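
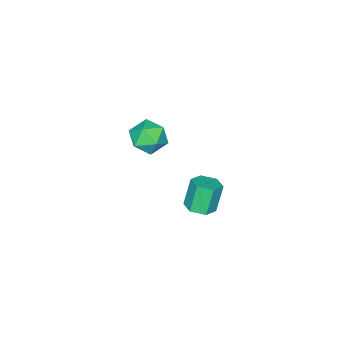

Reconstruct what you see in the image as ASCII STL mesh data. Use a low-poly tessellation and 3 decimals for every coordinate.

solid 
facet normal 0.343 0.004 -0.939
outer loop
vertex 0.639 3.845 -3.756
vertex -0.15 3.853 -4.044
vertex 0.25 4.576 -3.895
endloop
endfacet
facet normal 0.817 0.492 0.300
outer loop
vertex 0.639 3.845 -3.756
vertex 0.25 4.576 -3.895
vertex 0.059 3.839 -2.168
endloop
endfacet
facet normal 0.817 0.492 0.300
outer loop
vertex 0.059 3.839 -2.168
vertex 0.25 4.576 -3.895
vertex -0.33 4.57 -2.307
endloop
endfacet
facet normal -0.343 -0.004 0.939
outer loop
vertex 0.059 3.839 -2.168
vertex -0.33 4.57 -2.307
vertex -0.73 3.847 -2.456
endloop
endfacet
facet normal 0.343 0.004 -0.939
outer loop
vertex 0.25 4.576 -3.895
vertex -0.15 3.853 -4.044
vertex -0.539 4.584 -4.183
endloop
endfacet
facet normal 0.008 1.000 0.007
outer loop
vertex 0.25 4.576 -3.895
vertex -0.539 4.584 -4.183
vertex -0.33 4.57 -2.307
endloop
endfacet
facet normal 0.008 1.000 0.007
outer loop
vertex -0.33 4.57 -2.307
vertex -0.539 4.584 -4.183
vertex -1.119 4.578 -2.595
endloop
endfacet
facet normal -0.343 -0.004 0.939
outer loop
vertex -0.33 4.57 -2.307
vertex -1.119 4.578 -2.595
vertex -0.73 3.847 -2.456
endloop
endfacet
facet normal 0.343 0.004 -0.939
outer loop
vertex -0.539 4.584 -4.183
vertex -0.15 3.853 -4.044
vertex -0.939 3.861 -4.332
endloop
endfacet
facet normal -0.809 0.508 -0.294
outer loop
vertex -0.539 4.584 -4.183
vertex -0.939 3.861 -4.332
vertex -1.119 4.578 -2.595
endloop
endfacet
facet normal -0.809 0.508 -0.294
outer loop
vertex -1.119 4.578 -2.595
vertex -0.939 3.861 -4.332
vertex -1.519 3.855 -2.744
endloop
endfacet
facet normal -0.343 -0.004 0.939
outer loop
vertex -1.119 4.578 -2.595
vertex -1.519 3.855 -2.744
vertex -0.73 3.847 -2.456
endloop
endfacet
facet normal 0.343 0.004 -0.939
outer loop
vertex -0.939 3.861 -4.332
vertex -0.15 3.853 -4.044
vertex -0.55 3.13 -4.193
endloop
endfacet
facet normal -0.817 -0.492 -0.300
outer loop
vertex -0.939 3.861 -4.332
vertex -0.55 3.13 -4.193
vertex -1.519 3.855 -2.744
endloop
endfacet
facet normal -0.817 -0.492 -0.300
outer loop
vertex -1.519 3.855 -2.744
vertex -0.55 3.13 -4.193
vertex -1.13 3.124 -2.605
endloop
endfacet
facet normal -0.343 -0.004 0.939
outer loop
vertex -1.519 3.855 -2.744
vertex -1.13 3.124 -2.605
vertex -0.73 3.847 -2.456
endloop
endfacet
facet normal 0.343 0.004 -0.939
outer loop
vertex -0.55 3.13 -4.193
vertex -0.15 3.853 -4.044
vertex 0.239 3.122 -3.905
endloop
endfacet
facet normal -0.008 -1.000 -0.007
outer loop
vertex -0.55 3.13 -4.193
vertex 0.239 3.122 -3.905
vertex -1.13 3.124 -2.605
endloop
endfacet
facet normal -0.008 -1.000 -0.007
outer loop
vertex -1.13 3.124 -2.605
vertex 0.239 3.122 -3.905
vertex -0.341 3.116 -2.317
endloop
endfacet
facet normal -0.343 -0.004 0.939
outer loop
vertex -1.13 3.124 -2.605
vertex -0.341 3.116 -2.317
vertex -0.73 3.847 -2.456
endloop
endfacet
facet normal 0.343 0.004 -0.939
outer loop
vertex 0.239 3.122 -3.905
vertex -0.15 3.853 -4.044
vertex 0.639 3.845 -3.756
endloop
endfacet
facet normal 0.809 -0.508 0.294
outer loop
vertex 0.239 3.122 -3.905
vertex 0.639 3.845 -3.756
vertex -0.341 3.116 -2.317
endloop
endfacet
facet normal 0.809 -0.508 0.294
outer loop
vertex -0.341 3.116 -2.317
vertex 0.639 3.845 -3.756
vertex 0.059 3.839 -2.168
endloop
endfacet
facet normal -0.343 -0.004 0.939
outer loop
vertex -0.341 3.116 -2.317
vertex 0.059 3.839 -2.168
vertex -0.73 3.847 -2.456
endloop
endfacet
facet normal -0.183 0.940 0.289
outer loop
vertex 2.029 3.619 2.664
vertex 2.015 3.304 3.679
vertex 2.926 3.619 3.233
endloop
endfacet
facet normal 0.199 0.928 -0.314
outer loop
vertex 2.029 3.619 2.664
vertex 2.926 3.619 3.233
vertex 2.935 3.277 2.228
endloop
endfacet
facet normal -0.173 0.568 -0.805
outer loop
vertex 2.029 3.619 2.664
vertex 2.935 3.277 2.228
vertex 2.029 2.752 2.052
endloop
endfacet
facet normal -0.785 0.357 -0.506
outer loop
vertex 2.029 3.619 2.664
vertex 2.029 2.752 2.052
vertex 1.46 2.769 2.948
endloop
endfacet
facet normal -0.791 0.587 0.171
outer loop
vertex 2.029 3.619 2.664
vertex 1.46 2.769 2.948
vertex 2.015 3.304 3.679
endloop
endfacet
facet normal 0.802 0.568 -0.186
outer loop
vertex 2.935 3.277 2.228
vertex 2.926 3.619 3.233
vertex 3.48 2.751 2.972
endloop
endfacet
facet normal 0.184 0.586 0.789
outer loop
vertex 2.926 3.619 3.233
vertex 2.015 3.304 3.679
vertex 2.911 2.768 3.868
endloop
endfacet
facet normal -0.802 0.015 0.598
outer loop
vertex 2.015 3.304 3.679
vertex 1.46 2.769 2.948
vertex 2.005 2.243 3.692
endloop
endfacet
facet normal -0.792 -0.356 -0.496
outer loop
vertex 1.46 2.769 2.948
vertex 2.029 2.752 2.052
vertex 2.014 1.901 2.687
endloop
endfacet
facet normal 0.198 -0.014 -0.980
outer loop
vertex 2.029 2.752 2.052
vertex 2.935 3.277 2.228
vertex 2.925 2.216 2.241
endloop
endfacet
facet normal 0.785 -0.357 0.506
outer loop
vertex 2.911 1.901 3.256
vertex 3.48 2.751 2.972
vertex 2.911 2.768 3.868
endloop
endfacet
facet normal 0.173 -0.568 0.805
outer loop
vertex 2.911 1.901 3.256
vertex 2.911 2.768 3.868
vertex 2.005 2.243 3.692
endloop
endfacet
facet normal -0.199 -0.928 0.314
outer loop
vertex 2.911 1.901 3.256
vertex 2.005 2.243 3.692
vertex 2.014 1.901 2.687
endloop
endfacet
facet normal 0.183 -0.940 -0.289
outer loop
vertex 2.911 1.901 3.256
vertex 2.014 1.901 2.687
vertex 2.925 2.216 2.241
endloop
endfacet
facet normal 0.791 -0.587 -0.171
outer loop
vertex 2.911 1.901 3.256
vertex 2.925 2.216 2.241
vertex 3.48 2.751 2.972
endloop
endfacet
facet normal 0.792 0.356 0.496
outer loop
vertex 2.911 2.768 3.868
vertex 3.48 2.751 2.972
vertex 2.926 3.619 3.233
endloop
endfacet
facet normal -0.198 0.014 0.980
outer loop
vertex 2.005 2.243 3.692
vertex 2.911 2.768 3.868
vertex 2.015 3.304 3.679
endloop
endfacet
facet normal -0.802 -0.568 0.186
outer loop
vertex 2.014 1.901 2.687
vertex 2.005 2.243 3.692
vertex 1.46 2.769 2.948
endloop
endfacet
facet normal -0.184 -0.586 -0.789
outer loop
vertex 2.925 2.216 2.241
vertex 2.014 1.901 2.687
vertex 2.029 2.752 2.052
endloop
endfacet
facet normal 0.802 -0.015 -0.598
outer loop
vertex 3.48 2.751 2.972
vertex 2.925 2.216 2.241
vertex 2.935 3.277 2.228
endloop
endfacet

endsolid


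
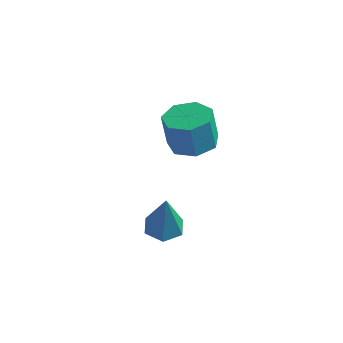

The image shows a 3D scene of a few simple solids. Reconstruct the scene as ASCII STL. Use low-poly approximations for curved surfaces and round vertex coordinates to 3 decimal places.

solid 
facet normal 0.147 0.040 -0.988
outer loop
vertex 3.062 2.506 -3.378
vertex 2.321 1.733 -3.52
vertex 2.181 2.804 -3.497
endloop
endfacet
facet normal 0.309 0.947 0.085
outer loop
vertex 3.062 2.506 -3.378
vertex 2.181 2.804 -3.497
vertex 2.821 2.439 -1.757
endloop
endfacet
facet normal 0.309 0.947 0.085
outer loop
vertex 2.821 2.439 -1.757
vertex 2.181 2.804 -3.497
vertex 1.94 2.737 -1.876
endloop
endfacet
facet normal -0.147 -0.041 0.988
outer loop
vertex 2.821 2.439 -1.757
vertex 1.94 2.737 -1.876
vertex 2.079 1.667 -1.9
endloop
endfacet
facet normal 0.147 0.040 -0.988
outer loop
vertex 2.181 2.804 -3.497
vertex 2.321 1.733 -3.52
vertex 1.406 2.296 -3.633
endloop
endfacet
facet normal -0.542 0.839 -0.046
outer loop
vertex 2.181 2.804 -3.497
vertex 1.406 2.296 -3.633
vertex 1.94 2.737 -1.876
endloop
endfacet
facet normal -0.542 0.839 -0.046
outer loop
vertex 1.94 2.737 -1.876
vertex 1.406 2.296 -3.633
vertex 1.165 2.229 -2.013
endloop
endfacet
facet normal -0.148 -0.041 0.988
outer loop
vertex 1.94 2.737 -1.876
vertex 1.165 2.229 -2.013
vertex 2.079 1.667 -1.9
endloop
endfacet
facet normal 0.147 0.041 -0.988
outer loop
vertex 1.406 2.296 -3.633
vertex 2.321 1.733 -3.52
vertex 1.319 1.364 -3.685
endloop
endfacet
facet normal -0.985 0.100 -0.142
outer loop
vertex 1.406 2.296 -3.633
vertex 1.319 1.364 -3.685
vertex 1.165 2.229 -2.013
endloop
endfacet
facet normal -0.985 0.100 -0.142
outer loop
vertex 1.165 2.229 -2.013
vertex 1.319 1.364 -3.685
vertex 1.078 1.298 -2.064
endloop
endfacet
facet normal -0.147 -0.040 0.988
outer loop
vertex 1.165 2.229 -2.013
vertex 1.078 1.298 -2.064
vertex 2.079 1.667 -1.9
endloop
endfacet
facet normal 0.148 0.040 -0.988
outer loop
vertex 1.319 1.364 -3.685
vertex 2.321 1.733 -3.52
vertex 1.986 0.71 -3.612
endloop
endfacet
facet normal -0.687 -0.715 -0.131
outer loop
vertex 1.319 1.364 -3.685
vertex 1.986 0.71 -3.612
vertex 1.078 1.298 -2.064
endloop
endfacet
facet normal -0.687 -0.715 -0.131
outer loop
vertex 1.078 1.298 -2.064
vertex 1.986 0.71 -3.612
vertex 1.745 0.644 -1.991
endloop
endfacet
facet normal -0.147 -0.040 0.988
outer loop
vertex 1.078 1.298 -2.064
vertex 1.745 0.644 -1.991
vertex 2.079 1.667 -1.9
endloop
endfacet
facet normal 0.146 0.041 -0.988
outer loop
vertex 1.986 0.71 -3.612
vertex 2.321 1.733 -3.52
vertex 2.906 0.827 -3.471
endloop
endfacet
facet normal 0.129 -0.991 -0.021
outer loop
vertex 1.986 0.71 -3.612
vertex 2.906 0.827 -3.471
vertex 1.745 0.644 -1.991
endloop
endfacet
facet normal 0.128 -0.991 -0.022
outer loop
vertex 1.745 0.644 -1.991
vertex 2.906 0.827 -3.471
vertex 2.664 0.76 -1.85
endloop
endfacet
facet normal -0.147 -0.040 0.988
outer loop
vertex 1.745 0.644 -1.991
vertex 2.664 0.76 -1.85
vertex 2.079 1.667 -1.9
endloop
endfacet
facet normal 0.146 0.041 -0.988
outer loop
vertex 2.906 0.827 -3.471
vertex 2.321 1.733 -3.52
vertex 3.384 1.626 -3.367
endloop
endfacet
facet normal 0.847 -0.521 0.105
outer loop
vertex 2.906 0.827 -3.471
vertex 3.384 1.626 -3.367
vertex 2.664 0.76 -1.85
endloop
endfacet
facet normal 0.847 -0.521 0.104
outer loop
vertex 2.664 0.76 -1.85
vertex 3.384 1.626 -3.367
vertex 3.143 1.559 -1.746
endloop
endfacet
facet normal -0.147 -0.040 0.988
outer loop
vertex 2.664 0.76 -1.85
vertex 3.143 1.559 -1.746
vertex 2.079 1.667 -1.9
endloop
endfacet
facet normal 0.146 0.041 -0.988
outer loop
vertex 3.384 1.626 -3.367
vertex 2.321 1.733 -3.52
vertex 3.062 2.506 -3.378
endloop
endfacet
facet normal 0.928 0.341 0.152
outer loop
vertex 3.384 1.626 -3.367
vertex 3.062 2.506 -3.378
vertex 3.143 1.559 -1.746
endloop
endfacet
facet normal 0.928 0.341 0.152
outer loop
vertex 3.143 1.559 -1.746
vertex 3.062 2.506 -3.378
vertex 2.821 2.439 -1.757
endloop
endfacet
facet normal -0.147 -0.042 0.988
outer loop
vertex 3.143 1.559 -1.746
vertex 2.821 2.439 -1.757
vertex 2.079 1.667 -1.9
endloop
endfacet
facet normal -0.122 0.130 -0.984
outer loop
vertex 4.278 -3.124 -4.533
vertex 3.457 -3.068 -4.424
vertex 3.927 -2.385 -4.392
endloop
endfacet
facet normal 0.887 0.368 0.280
outer loop
vertex 4.278 -3.124 -4.533
vertex 3.927 -2.385 -4.392
vertex 3.703 -3.332 -2.436
endloop
endfacet
facet normal -0.123 0.131 -0.984
outer loop
vertex 3.927 -2.385 -4.392
vertex 3.457 -3.068 -4.424
vertex 3.106 -2.329 -4.282
endloop
endfacet
facet normal 0.120 0.888 0.444
outer loop
vertex 3.927 -2.385 -4.392
vertex 3.106 -2.329 -4.282
vertex 3.703 -3.332 -2.436
endloop
endfacet
facet normal -0.122 0.131 -0.984
outer loop
vertex 3.106 -2.329 -4.282
vertex 3.457 -3.068 -4.424
vertex 2.636 -3.012 -4.315
endloop
endfacet
facet normal -0.727 0.477 0.494
outer loop
vertex 3.106 -2.329 -4.282
vertex 2.636 -3.012 -4.315
vertex 3.703 -3.332 -2.436
endloop
endfacet
facet normal -0.122 0.130 -0.984
outer loop
vertex 2.636 -3.012 -4.315
vertex 3.457 -3.068 -4.424
vertex 2.986 -3.751 -4.456
endloop
endfacet
facet normal -0.806 -0.454 0.380
outer loop
vertex 2.636 -3.012 -4.315
vertex 2.986 -3.751 -4.456
vertex 3.703 -3.332 -2.436
endloop
endfacet
facet normal -0.122 0.130 -0.984
outer loop
vertex 2.986 -3.751 -4.456
vertex 3.457 -3.068 -4.424
vertex 3.807 -3.807 -4.565
endloop
endfacet
facet normal -0.038 -0.976 0.216
outer loop
vertex 2.986 -3.751 -4.456
vertex 3.807 -3.807 -4.565
vertex 3.703 -3.332 -2.436
endloop
endfacet
facet normal -0.122 0.130 -0.984
outer loop
vertex 3.807 -3.807 -4.565
vertex 3.457 -3.068 -4.424
vertex 4.278 -3.124 -4.533
endloop
endfacet
facet normal 0.808 -0.565 0.166
outer loop
vertex 3.807 -3.807 -4.565
vertex 4.278 -3.124 -4.533
vertex 3.703 -3.332 -2.436
endloop
endfacet

endsolid


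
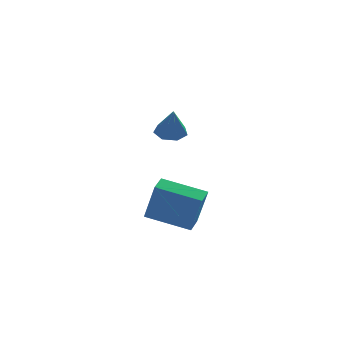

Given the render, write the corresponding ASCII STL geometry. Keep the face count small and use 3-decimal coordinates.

solid 
facet normal -0.040 0.387 -0.921
outer loop
vertex 3.603 1.411 1.052
vertex 2.95 1.062 0.934
vertex 3.07 1.746 1.216
endloop
endfacet
facet normal 0.539 0.540 0.646
outer loop
vertex 3.603 1.411 1.052
vertex 3.07 1.746 1.216
vertex 3.01 0.478 2.326
endloop
endfacet
facet normal -0.041 0.387 -0.921
outer loop
vertex 3.07 1.746 1.216
vertex 2.95 1.062 0.934
vertex 2.446 1.566 1.168
endloop
endfacet
facet normal -0.242 0.646 0.724
outer loop
vertex 3.07 1.746 1.216
vertex 2.446 1.566 1.168
vertex 3.01 0.478 2.326
endloop
endfacet
facet normal -0.041 0.387 -0.921
outer loop
vertex 2.446 1.566 1.168
vertex 2.95 1.062 0.934
vertex 2.202 1.006 0.944
endloop
endfacet
facet normal -0.829 0.145 0.540
outer loop
vertex 2.446 1.566 1.168
vertex 2.202 1.006 0.944
vertex 3.01 0.478 2.326
endloop
endfacet
facet normal -0.041 0.387 -0.921
outer loop
vertex 2.202 1.006 0.944
vertex 2.95 1.062 0.934
vertex 2.521 0.488 0.712
endloop
endfacet
facet normal -0.778 -0.583 0.232
outer loop
vertex 2.202 1.006 0.944
vertex 2.521 0.488 0.712
vertex 3.01 0.478 2.326
endloop
endfacet
facet normal -0.040 0.386 -0.921
outer loop
vertex 2.521 0.488 0.712
vertex 2.95 1.062 0.934
vertex 3.163 0.402 0.648
endloop
endfacet
facet normal -0.129 -0.991 0.033
outer loop
vertex 2.521 0.488 0.712
vertex 3.163 0.402 0.648
vertex 3.01 0.478 2.326
endloop
endfacet
facet normal -0.039 0.387 -0.921
outer loop
vertex 3.163 0.402 0.648
vertex 2.95 1.062 0.934
vertex 3.644 0.813 0.8
endloop
endfacet
facet normal 0.630 -0.771 0.092
outer loop
vertex 3.163 0.402 0.648
vertex 3.644 0.813 0.8
vertex 3.01 0.478 2.326
endloop
endfacet
facet normal -0.040 0.386 -0.922
outer loop
vertex 3.644 0.813 0.8
vertex 2.95 1.062 0.934
vertex 3.603 1.411 1.052
endloop
endfacet
facet normal 0.927 -0.090 0.365
outer loop
vertex 3.644 0.813 0.8
vertex 3.603 1.411 1.052
vertex 3.01 0.478 2.326
endloop
endfacet
facet normal -0.903 0.327 0.279
outer loop
vertex 2.256 1.07 -2.336
vertex 2.625 1.953 -2.176
vertex 1.838 1.605 -4.313
endloop
endfacet
facet normal -0.381 -0.909 -0.165
outer loop
vertex 3.815 0.887 -4.924
vertex 2.256 1.07 -2.336
vertex 1.838 1.605 -4.313
endloop
endfacet
facet normal -0.903 0.328 0.279
outer loop
vertex 1.838 1.605 -4.313
vertex 2.625 1.953 -2.176
vertex 2.208 2.487 -4.153
endloop
endfacet
facet normal -0.200 0.255 -0.946
outer loop
vertex 2.208 2.487 -4.153
vertex 3.815 0.887 -4.924
vertex 1.838 1.605 -4.313
endloop
endfacet
facet normal 0.200 -0.255 0.946
outer loop
vertex 2.256 1.07 -2.336
vertex 4.602 1.235 -2.787
vertex 2.625 1.953 -2.176
endloop
endfacet
facet normal -0.381 -0.910 -0.165
outer loop
vertex 4.232 0.353 -2.947
vertex 2.256 1.07 -2.336
vertex 3.815 0.887 -4.924
endloop
endfacet
facet normal 0.200 -0.255 0.946
outer loop
vertex 4.232 0.353 -2.947
vertex 4.602 1.235 -2.787
vertex 2.256 1.07 -2.336
endloop
endfacet
facet normal 0.381 0.910 0.165
outer loop
vertex 2.625 1.953 -2.176
vertex 4.602 1.235 -2.787
vertex 2.208 2.487 -4.153
endloop
endfacet
facet normal -0.200 0.255 -0.946
outer loop
vertex 4.184 1.77 -4.764
vertex 3.815 0.887 -4.924
vertex 2.208 2.487 -4.153
endloop
endfacet
facet normal 0.381 0.910 0.166
outer loop
vertex 2.208 2.487 -4.153
vertex 4.602 1.235 -2.787
vertex 4.184 1.77 -4.764
endloop
endfacet
facet normal 0.903 -0.327 -0.279
outer loop
vertex 4.184 1.77 -4.764
vertex 4.232 0.353 -2.947
vertex 3.815 0.887 -4.924
endloop
endfacet
facet normal 0.902 -0.328 -0.280
outer loop
vertex 4.602 1.235 -2.787
vertex 4.232 0.353 -2.947
vertex 4.184 1.77 -4.764
endloop
endfacet

endsolid


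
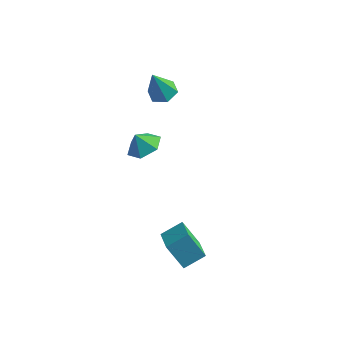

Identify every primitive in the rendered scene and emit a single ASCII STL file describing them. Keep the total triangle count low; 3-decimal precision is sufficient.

solid 
facet normal 0.432 0.133 -0.892
outer loop
vertex -2.108 -0.914 1.003
vertex -3.062 -0.587 0.59
vertex -2.38 0.141 1.029
endloop
endfacet
facet normal 0.376 0.074 0.924
outer loop
vertex -2.108 -0.914 1.003
vertex -2.38 0.141 1.029
vertex -3.538 -0.733 1.57
endloop
endfacet
facet normal 0.432 0.133 -0.892
outer loop
vertex -2.38 0.141 1.029
vertex -3.062 -0.587 0.59
vertex -3.334 0.469 0.616
endloop
endfacet
facet normal -0.116 0.629 0.768
outer loop
vertex -2.38 0.141 1.029
vertex -3.334 0.469 0.616
vertex -3.538 -0.733 1.57
endloop
endfacet
facet normal 0.433 0.133 -0.892
outer loop
vertex -3.334 0.469 0.616
vertex -3.062 -0.587 0.59
vertex -4.016 -0.259 0.176
endloop
endfacet
facet normal -0.774 0.469 0.425
outer loop
vertex -3.334 0.469 0.616
vertex -4.016 -0.259 0.176
vertex -3.538 -0.733 1.57
endloop
endfacet
facet normal 0.433 0.134 -0.892
outer loop
vertex -4.016 -0.259 0.176
vertex -3.062 -0.587 0.59
vertex -3.744 -1.314 0.15
endloop
endfacet
facet normal -0.939 -0.248 0.238
outer loop
vertex -4.016 -0.259 0.176
vertex -3.744 -1.314 0.15
vertex -3.538 -0.733 1.57
endloop
endfacet
facet normal 0.432 0.134 -0.892
outer loop
vertex -3.744 -1.314 0.15
vertex -3.062 -0.587 0.59
vertex -2.791 -1.642 0.563
endloop
endfacet
facet normal -0.447 -0.803 0.394
outer loop
vertex -3.744 -1.314 0.15
vertex -2.791 -1.642 0.563
vertex -3.538 -0.733 1.57
endloop
endfacet
facet normal 0.432 0.134 -0.892
outer loop
vertex -2.791 -1.642 0.563
vertex -3.062 -0.587 0.59
vertex -2.108 -0.914 1.003
endloop
endfacet
facet normal 0.211 -0.643 0.737
outer loop
vertex -2.791 -1.642 0.563
vertex -2.108 -0.914 1.003
vertex -3.538 -0.733 1.57
endloop
endfacet
facet normal -0.527 0.752 -0.397
outer loop
vertex -0.711 -3.605 -3.733
vertex 0.177 -2.663 -3.127
vertex 0.344 -3.648 -5.215
endloop
endfacet
facet normal -0.622 -0.659 -0.423
outer loop
vertex 1.303 -5.017 -4.493
vertex -0.711 -3.605 -3.733
vertex 0.344 -3.648 -5.215
endloop
endfacet
facet normal -0.526 0.752 -0.397
outer loop
vertex 0.344 -3.648 -5.215
vertex 0.177 -2.663 -3.127
vertex 1.233 -2.706 -4.609
endloop
endfacet
facet normal 0.580 -0.023 -0.814
outer loop
vertex 1.233 -2.706 -4.609
vertex 1.303 -5.017 -4.493
vertex 0.344 -3.648 -5.215
endloop
endfacet
facet normal -0.580 0.023 0.814
outer loop
vertex -0.711 -3.605 -3.733
vertex 1.136 -4.032 -2.405
vertex 0.177 -2.663 -3.127
endloop
endfacet
facet normal -0.622 -0.659 -0.424
outer loop
vertex 0.247 -4.974 -3.011
vertex -0.711 -3.605 -3.733
vertex 1.303 -5.017 -4.493
endloop
endfacet
facet normal -0.580 0.024 0.814
outer loop
vertex 0.247 -4.974 -3.011
vertex 1.136 -4.032 -2.405
vertex -0.711 -3.605 -3.733
endloop
endfacet
facet normal 0.622 0.659 0.424
outer loop
vertex 0.177 -2.663 -3.127
vertex 1.136 -4.032 -2.405
vertex 1.233 -2.706 -4.609
endloop
endfacet
facet normal 0.580 -0.023 -0.814
outer loop
vertex 2.191 -4.075 -3.887
vertex 1.303 -5.017 -4.493
vertex 1.233 -2.706 -4.609
endloop
endfacet
facet normal 0.622 0.659 0.424
outer loop
vertex 1.233 -2.706 -4.609
vertex 1.136 -4.032 -2.405
vertex 2.191 -4.075 -3.887
endloop
endfacet
facet normal 0.527 -0.752 0.397
outer loop
vertex 2.191 -4.075 -3.887
vertex 0.247 -4.974 -3.011
vertex 1.303 -5.017 -4.493
endloop
endfacet
facet normal 0.526 -0.752 0.397
outer loop
vertex 1.136 -4.032 -2.405
vertex 0.247 -4.974 -3.011
vertex 2.191 -4.075 -3.887
endloop
endfacet
facet normal 0.179 0.283 -0.942
outer loop
vertex -3.159 2.799 1.443
vertex -3.761 3.489 1.536
vertex -2.875 3.621 1.744
endloop
endfacet
facet normal 0.811 -0.427 0.401
outer loop
vertex -3.159 2.799 1.443
vertex -2.875 3.621 1.744
vertex -4.139 2.891 3.524
endloop
endfacet
facet normal 0.179 0.284 -0.942
outer loop
vertex -2.875 3.621 1.744
vertex -3.761 3.489 1.536
vertex -3.477 4.31 1.837
endloop
endfacet
facet normal 0.624 0.460 0.632
outer loop
vertex -2.875 3.621 1.744
vertex -3.477 4.31 1.837
vertex -4.139 2.891 3.524
endloop
endfacet
facet normal 0.179 0.284 -0.942
outer loop
vertex -3.477 4.31 1.837
vertex -3.761 3.489 1.536
vertex -4.363 4.178 1.629
endloop
endfacet
facet normal -0.250 0.787 0.564
outer loop
vertex -3.477 4.31 1.837
vertex -4.363 4.178 1.629
vertex -4.139 2.891 3.524
endloop
endfacet
facet normal 0.179 0.284 -0.942
outer loop
vertex -4.363 4.178 1.629
vertex -3.761 3.489 1.536
vertex -4.647 3.357 1.328
endloop
endfacet
facet normal -0.937 0.227 0.265
outer loop
vertex -4.363 4.178 1.629
vertex -4.647 3.357 1.328
vertex -4.139 2.891 3.524
endloop
endfacet
facet normal 0.179 0.283 -0.942
outer loop
vertex -4.647 3.357 1.328
vertex -3.761 3.489 1.536
vertex -4.045 2.667 1.235
endloop
endfacet
facet normal -0.751 -0.660 0.034
outer loop
vertex -4.647 3.357 1.328
vertex -4.045 2.667 1.235
vertex -4.139 2.891 3.524
endloop
endfacet
facet normal 0.179 0.283 -0.942
outer loop
vertex -4.045 2.667 1.235
vertex -3.761 3.489 1.536
vertex -3.159 2.799 1.443
endloop
endfacet
facet normal 0.123 -0.987 0.102
outer loop
vertex -4.045 2.667 1.235
vertex -3.159 2.799 1.443
vertex -4.139 2.891 3.524
endloop
endfacet

endsolid


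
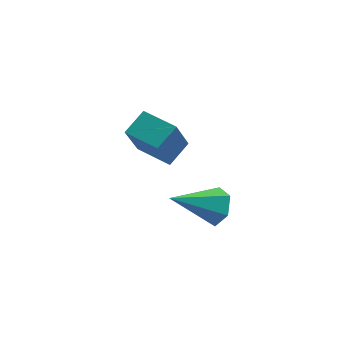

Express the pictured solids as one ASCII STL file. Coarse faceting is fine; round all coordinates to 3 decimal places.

solid 
facet normal 0.818 0.266 -0.510
outer loop
vertex 1.388 -3.122 3.261
vertex 0.916 -3.07 2.531
vertex 1.007 -2.371 3.041
endloop
endfacet
facet normal 0.087 0.320 0.943
outer loop
vertex 1.388 -3.122 3.261
vertex 1.007 -2.371 3.041
vertex -0.876 -3.65 3.649
endloop
endfacet
facet normal 0.818 0.265 -0.510
outer loop
vertex 1.007 -2.371 3.041
vertex 0.916 -3.07 2.531
vertex 0.536 -2.319 2.312
endloop
endfacet
facet normal -0.447 0.824 0.348
outer loop
vertex 1.007 -2.371 3.041
vertex 0.536 -2.319 2.312
vertex -0.876 -3.65 3.649
endloop
endfacet
facet normal 0.818 0.265 -0.511
outer loop
vertex 0.536 -2.319 2.312
vertex 0.916 -3.07 2.531
vertex 0.444 -3.018 1.802
endloop
endfacet
facet normal -0.801 0.418 -0.429
outer loop
vertex 0.536 -2.319 2.312
vertex 0.444 -3.018 1.802
vertex -0.876 -3.65 3.649
endloop
endfacet
facet normal 0.818 0.265 -0.511
outer loop
vertex 0.444 -3.018 1.802
vertex 0.916 -3.07 2.531
vertex 0.825 -3.769 2.022
endloop
endfacet
facet normal -0.619 -0.493 -0.611
outer loop
vertex 0.444 -3.018 1.802
vertex 0.825 -3.769 2.022
vertex -0.876 -3.65 3.649
endloop
endfacet
facet normal 0.818 0.265 -0.510
outer loop
vertex 0.825 -3.769 2.022
vertex 0.916 -3.07 2.531
vertex 1.296 -3.821 2.751
endloop
endfacet
facet normal -0.085 -0.996 -0.016
outer loop
vertex 0.825 -3.769 2.022
vertex 1.296 -3.821 2.751
vertex -0.876 -3.65 3.649
endloop
endfacet
facet normal 0.818 0.265 -0.510
outer loop
vertex 1.296 -3.821 2.751
vertex 0.916 -3.07 2.531
vertex 1.388 -3.122 3.261
endloop
endfacet
facet normal 0.268 -0.591 0.761
outer loop
vertex 1.296 -3.821 2.751
vertex 1.388 -3.122 3.261
vertex -0.876 -3.65 3.649
endloop
endfacet
facet normal -0.776 0.630 0.022
outer loop
vertex -2.642 1.132 3.163
vertex -1.911 2.014 3.711
vertex -2.165 1.778 1.486
endloop
endfacet
facet normal -0.576 -0.694 -0.431
outer loop
vertex -0.869 0.726 1.449
vertex -2.642 1.132 3.163
vertex -2.165 1.778 1.486
endloop
endfacet
facet normal -0.776 0.630 0.022
outer loop
vertex -2.165 1.778 1.486
vertex -1.911 2.014 3.711
vertex -1.434 2.66 2.033
endloop
endfacet
facet normal 0.256 0.347 -0.902
outer loop
vertex -1.434 2.66 2.033
vertex -0.869 0.726 1.449
vertex -2.165 1.778 1.486
endloop
endfacet
facet normal -0.257 -0.348 0.902
outer loop
vertex -2.642 1.132 3.163
vertex -0.615 0.962 3.674
vertex -1.911 2.014 3.711
endloop
endfacet
facet normal -0.576 -0.695 -0.431
outer loop
vertex -1.346 0.08 3.127
vertex -2.642 1.132 3.163
vertex -0.869 0.726 1.449
endloop
endfacet
facet normal -0.257 -0.347 0.902
outer loop
vertex -1.346 0.08 3.127
vertex -0.615 0.962 3.674
vertex -2.642 1.132 3.163
endloop
endfacet
facet normal 0.576 0.694 0.431
outer loop
vertex -1.911 2.014 3.711
vertex -0.615 0.962 3.674
vertex -1.434 2.66 2.033
endloop
endfacet
facet normal 0.257 0.347 -0.902
outer loop
vertex -0.138 1.608 1.997
vertex -0.869 0.726 1.449
vertex -1.434 2.66 2.033
endloop
endfacet
facet normal 0.576 0.695 0.431
outer loop
vertex -1.434 2.66 2.033
vertex -0.615 0.962 3.674
vertex -0.138 1.608 1.997
endloop
endfacet
facet normal 0.776 -0.630 -0.022
outer loop
vertex -0.138 1.608 1.997
vertex -1.346 0.08 3.127
vertex -0.869 0.726 1.449
endloop
endfacet
facet normal 0.776 -0.630 -0.022
outer loop
vertex -0.615 0.962 3.674
vertex -1.346 0.08 3.127
vertex -0.138 1.608 1.997
endloop
endfacet

endsolid


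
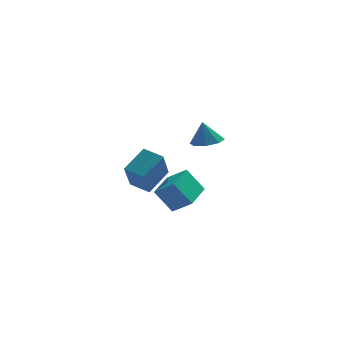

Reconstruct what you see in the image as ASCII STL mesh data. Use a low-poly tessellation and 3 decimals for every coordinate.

solid 
facet normal -0.688 0.434 -0.582
outer loop
vertex -0.732 -0.674 1.358
vertex 0.212 1.09 1.558
vertex 0.199 -1.017 0.002
endloop
endfacet
facet normal -0.470 -0.877 -0.101
outer loop
vertex 1.168 -1.63 0.822
vertex -0.732 -0.674 1.358
vertex 0.199 -1.017 0.002
endloop
endfacet
facet normal -0.688 0.434 -0.582
outer loop
vertex 0.199 -1.017 0.002
vertex 0.212 1.09 1.558
vertex 1.142 0.746 0.202
endloop
endfacet
facet normal 0.554 -0.205 -0.807
outer loop
vertex 1.142 0.746 0.202
vertex 1.168 -1.63 0.822
vertex 0.199 -1.017 0.002
endloop
endfacet
facet normal -0.554 0.205 0.807
outer loop
vertex -0.732 -0.674 1.358
vertex 1.181 0.477 2.378
vertex 0.212 1.09 1.558
endloop
endfacet
facet normal -0.469 -0.877 -0.099
outer loop
vertex 0.238 -1.286 2.178
vertex -0.732 -0.674 1.358
vertex 1.168 -1.63 0.822
endloop
endfacet
facet normal -0.554 0.204 0.807
outer loop
vertex 0.238 -1.286 2.178
vertex 1.181 0.477 2.378
vertex -0.732 -0.674 1.358
endloop
endfacet
facet normal 0.470 0.877 0.100
outer loop
vertex 0.212 1.09 1.558
vertex 1.181 0.477 2.378
vertex 1.142 0.746 0.202
endloop
endfacet
facet normal 0.553 -0.205 -0.807
outer loop
vertex 2.112 0.134 1.022
vertex 1.168 -1.63 0.822
vertex 1.142 0.746 0.202
endloop
endfacet
facet normal 0.469 0.877 0.100
outer loop
vertex 1.142 0.746 0.202
vertex 1.181 0.477 2.378
vertex 2.112 0.134 1.022
endloop
endfacet
facet normal 0.688 -0.434 0.582
outer loop
vertex 2.112 0.134 1.022
vertex 0.238 -1.286 2.178
vertex 1.168 -1.63 0.822
endloop
endfacet
facet normal 0.688 -0.434 0.582
outer loop
vertex 1.181 0.477 2.378
vertex 0.238 -1.286 2.178
vertex 2.112 0.134 1.022
endloop
endfacet
facet normal -0.741 0.632 0.227
outer loop
vertex -2.612 -3.389 4.453
vertex -1.483 -2.403 5.394
vertex -2.188 -2.3 2.805
endloop
endfacet
facet normal -0.638 -0.557 -0.532
outer loop
vertex -1.277 -3.077 2.526
vertex -2.612 -3.389 4.453
vertex -2.188 -2.3 2.805
endloop
endfacet
facet normal -0.741 0.632 0.227
outer loop
vertex -2.188 -2.3 2.805
vertex -1.483 -2.403 5.394
vertex -1.059 -1.314 3.747
endloop
endfacet
facet normal 0.210 0.539 -0.816
outer loop
vertex -1.059 -1.314 3.747
vertex -1.277 -3.077 2.526
vertex -2.188 -2.3 2.805
endloop
endfacet
facet normal -0.210 -0.539 0.816
outer loop
vertex -2.612 -3.389 4.453
vertex -0.572 -3.18 5.115
vertex -1.483 -2.403 5.394
endloop
endfacet
facet normal -0.638 -0.556 -0.532
outer loop
vertex -1.701 -4.166 4.173
vertex -2.612 -3.389 4.453
vertex -1.277 -3.077 2.526
endloop
endfacet
facet normal -0.209 -0.539 0.816
outer loop
vertex -1.701 -4.166 4.173
vertex -0.572 -3.18 5.115
vertex -2.612 -3.389 4.453
endloop
endfacet
facet normal 0.638 0.557 0.532
outer loop
vertex -1.483 -2.403 5.394
vertex -0.572 -3.18 5.115
vertex -1.059 -1.314 3.747
endloop
endfacet
facet normal 0.209 0.539 -0.816
outer loop
vertex -0.148 -2.091 3.467
vertex -1.277 -3.077 2.526
vertex -1.059 -1.314 3.747
endloop
endfacet
facet normal 0.638 0.557 0.532
outer loop
vertex -1.059 -1.314 3.747
vertex -0.572 -3.18 5.115
vertex -0.148 -2.091 3.467
endloop
endfacet
facet normal 0.741 -0.632 -0.227
outer loop
vertex -0.148 -2.091 3.467
vertex -1.701 -4.166 4.173
vertex -1.277 -3.077 2.526
endloop
endfacet
facet normal 0.741 -0.632 -0.227
outer loop
vertex -0.572 -3.18 5.115
vertex -1.701 -4.166 4.173
vertex -0.148 -2.091 3.467
endloop
endfacet
facet normal 0.177 -0.122 -0.977
outer loop
vertex 3.664 4.402 3.039
vertex 2.84 3.861 2.957
vertex 3.056 4.823 2.876
endloop
endfacet
facet normal 0.388 0.762 0.519
outer loop
vertex 3.664 4.402 3.039
vertex 3.056 4.823 2.876
vertex 2.58 4.039 4.383
endloop
endfacet
facet normal 0.178 -0.122 -0.976
outer loop
vertex 3.056 4.823 2.876
vertex 2.84 3.861 2.957
vertex 2.321 4.681 2.76
endloop
endfacet
facet normal -0.234 0.891 0.390
outer loop
vertex 3.056 4.823 2.876
vertex 2.321 4.681 2.76
vertex 2.58 4.039 4.383
endloop
endfacet
facet normal 0.177 -0.123 -0.977
outer loop
vertex 2.321 4.681 2.76
vertex 2.84 3.861 2.957
vertex 1.89 4.058 2.76
endloop
endfacet
facet normal -0.775 0.536 0.336
outer loop
vertex 2.321 4.681 2.76
vertex 1.89 4.058 2.76
vertex 2.58 4.039 4.383
endloop
endfacet
facet normal 0.177 -0.122 -0.977
outer loop
vertex 1.89 4.058 2.76
vertex 2.84 3.861 2.957
vertex 2.015 3.319 2.875
endloop
endfacet
facet normal -0.917 -0.095 0.389
outer loop
vertex 1.89 4.058 2.76
vertex 2.015 3.319 2.875
vertex 2.58 4.039 4.383
endloop
endfacet
facet normal 0.177 -0.122 -0.977
outer loop
vertex 2.015 3.319 2.875
vertex 2.84 3.861 2.957
vertex 2.623 2.898 3.038
endloop
endfacet
facet normal -0.576 -0.632 0.518
outer loop
vertex 2.015 3.319 2.875
vertex 2.623 2.898 3.038
vertex 2.58 4.039 4.383
endloop
endfacet
facet normal 0.178 -0.122 -0.976
outer loop
vertex 2.623 2.898 3.038
vertex 2.84 3.861 2.957
vertex 3.358 3.041 3.154
endloop
endfacet
facet normal 0.046 -0.761 0.647
outer loop
vertex 2.623 2.898 3.038
vertex 3.358 3.041 3.154
vertex 2.58 4.039 4.383
endloop
endfacet
facet normal 0.177 -0.123 -0.977
outer loop
vertex 3.358 3.041 3.154
vertex 2.84 3.861 2.957
vertex 3.79 3.664 3.154
endloop
endfacet
facet normal 0.586 -0.406 0.701
outer loop
vertex 3.358 3.041 3.154
vertex 3.79 3.664 3.154
vertex 2.58 4.039 4.383
endloop
endfacet
facet normal 0.177 -0.122 -0.977
outer loop
vertex 3.79 3.664 3.154
vertex 2.84 3.861 2.957
vertex 3.664 4.402 3.039
endloop
endfacet
facet normal 0.728 0.225 0.648
outer loop
vertex 3.79 3.664 3.154
vertex 3.664 4.402 3.039
vertex 2.58 4.039 4.383
endloop
endfacet

endsolid


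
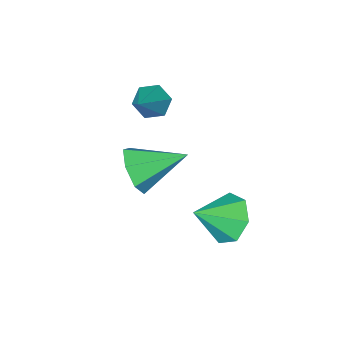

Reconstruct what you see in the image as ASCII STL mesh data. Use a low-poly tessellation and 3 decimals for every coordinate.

solid 
facet normal -0.804 0.172 -0.569
outer loop
vertex -2.129 1.468 -3.468
vertex -2.74 1.177 -2.692
vertex -2.384 2.119 -2.91
endloop
endfacet
facet normal 0.855 0.487 -0.177
outer loop
vertex -2.129 1.468 -3.468
vertex -2.384 2.119 -2.91
vertex -1.46 0.903 -1.788
endloop
endfacet
facet normal -0.805 0.173 -0.568
outer loop
vertex -2.384 2.119 -2.91
vertex -2.74 1.177 -2.692
vertex -2.906 2.06 -2.188
endloop
endfacet
facet normal 0.494 0.762 0.419
outer loop
vertex -2.384 2.119 -2.91
vertex -2.906 2.06 -2.188
vertex -1.46 0.903 -1.788
endloop
endfacet
facet normal -0.804 0.173 -0.568
outer loop
vertex -2.906 2.06 -2.188
vertex -2.74 1.177 -2.692
vertex -3.304 1.336 -1.845
endloop
endfacet
facet normal 0.065 0.398 0.915
outer loop
vertex -2.906 2.06 -2.188
vertex -3.304 1.336 -1.845
vertex -1.46 0.903 -1.788
endloop
endfacet
facet normal -0.805 0.171 -0.568
outer loop
vertex -3.304 1.336 -1.845
vertex -2.74 1.177 -2.692
vertex -3.276 0.493 -2.139
endloop
endfacet
facet normal -0.107 -0.331 0.938
outer loop
vertex -3.304 1.336 -1.845
vertex -3.276 0.493 -2.139
vertex -1.46 0.903 -1.788
endloop
endfacet
facet normal -0.805 0.172 -0.568
outer loop
vertex -3.276 0.493 -2.139
vertex -2.74 1.177 -2.692
vertex -2.845 0.165 -2.85
endloop
endfacet
facet normal 0.107 -0.877 0.469
outer loop
vertex -3.276 0.493 -2.139
vertex -2.845 0.165 -2.85
vertex -1.46 0.903 -1.788
endloop
endfacet
facet normal -0.804 0.172 -0.569
outer loop
vertex -2.845 0.165 -2.85
vertex -2.74 1.177 -2.692
vertex -2.334 0.599 -3.441
endloop
endfacet
facet normal 0.545 -0.827 -0.136
outer loop
vertex -2.845 0.165 -2.85
vertex -2.334 0.599 -3.441
vertex -1.46 0.903 -1.788
endloop
endfacet
facet normal -0.804 0.172 -0.569
outer loop
vertex -2.334 0.599 -3.441
vertex -2.74 1.177 -2.692
vertex -2.129 1.468 -3.468
endloop
endfacet
facet normal 0.878 -0.220 -0.424
outer loop
vertex -2.334 0.599 -3.441
vertex -2.129 1.468 -3.468
vertex -1.46 0.903 -1.788
endloop
endfacet
facet normal 0.781 -0.483 -0.397
outer loop
vertex -0.483 -1.663 -0.828
vertex -1.051 -1.946 -1.601
vertex -0.493 -1.121 -1.507
endloop
endfacet
facet normal 0.244 0.760 0.603
outer loop
vertex -0.483 -1.663 -0.828
vertex -0.493 -1.121 -1.507
vertex -2.589 -0.994 -0.819
endloop
endfacet
facet normal 0.781 -0.483 -0.397
outer loop
vertex -0.493 -1.121 -1.507
vertex -1.051 -1.946 -1.601
vertex -0.923 -1.201 -2.256
endloop
endfacet
facet normal 0.021 0.993 -0.118
outer loop
vertex -0.493 -1.121 -1.507
vertex -0.923 -1.201 -2.256
vertex -2.589 -0.994 -0.819
endloop
endfacet
facet normal 0.780 -0.483 -0.397
outer loop
vertex -0.923 -1.201 -2.256
vertex -1.051 -1.946 -1.601
vertex -1.45 -1.841 -2.512
endloop
endfacet
facet normal -0.461 0.630 -0.625
outer loop
vertex -0.923 -1.201 -2.256
vertex -1.45 -1.841 -2.512
vertex -2.589 -0.994 -0.819
endloop
endfacet
facet normal 0.780 -0.483 -0.397
outer loop
vertex -1.45 -1.841 -2.512
vertex -1.051 -1.946 -1.601
vertex -1.676 -2.56 -2.082
endloop
endfacet
facet normal -0.841 -0.057 -0.538
outer loop
vertex -1.45 -1.841 -2.512
vertex -1.676 -2.56 -2.082
vertex -2.589 -0.994 -0.819
endloop
endfacet
facet normal 0.780 -0.483 -0.397
outer loop
vertex -1.676 -2.56 -2.082
vertex -1.051 -1.946 -1.601
vertex -1.432 -2.817 -1.29
endloop
endfacet
facet normal -0.832 -0.549 0.078
outer loop
vertex -1.676 -2.56 -2.082
vertex -1.432 -2.817 -1.29
vertex -2.589 -0.994 -0.819
endloop
endfacet
facet normal 0.781 -0.483 -0.397
outer loop
vertex -1.432 -2.817 -1.29
vertex -1.051 -1.946 -1.601
vertex -0.901 -2.417 -0.732
endloop
endfacet
facet normal -0.441 -0.476 0.761
outer loop
vertex -1.432 -2.817 -1.29
vertex -0.901 -2.417 -0.732
vertex -2.589 -0.994 -0.819
endloop
endfacet
facet normal 0.781 -0.483 -0.397
outer loop
vertex -0.901 -2.417 -0.732
vertex -1.051 -1.946 -1.601
vertex -0.483 -1.663 -0.828
endloop
endfacet
facet normal 0.038 0.106 0.994
outer loop
vertex -0.901 -2.417 -0.732
vertex -0.483 -1.663 -0.828
vertex -2.589 -0.994 -0.819
endloop
endfacet
facet normal -0.644 -0.456 -0.614
outer loop
vertex -1.907 -3.353 0.518
vertex -2.427 -2.901 0.727
vertex -2.009 -2.734 0.165
endloop
endfacet
facet normal 0.930 -0.054 -0.364
outer loop
vertex -1.907 -3.353 0.518
vertex -2.009 -2.734 0.165
vertex -1.353 -2.139 1.753
endloop
endfacet
facet normal -0.644 -0.456 -0.614
outer loop
vertex -2.009 -2.734 0.165
vertex -2.427 -2.901 0.727
vertex -2.529 -2.282 0.374
endloop
endfacet
facet normal 0.462 0.750 -0.472
outer loop
vertex -2.009 -2.734 0.165
vertex -2.529 -2.282 0.374
vertex -1.353 -2.139 1.753
endloop
endfacet
facet normal -0.643 -0.457 -0.615
outer loop
vertex -2.529 -2.282 0.374
vertex -2.427 -2.901 0.727
vertex -2.947 -2.449 0.935
endloop
endfacet
facet normal -0.242 0.964 0.107
outer loop
vertex -2.529 -2.282 0.374
vertex -2.947 -2.449 0.935
vertex -1.353 -2.139 1.753
endloop
endfacet
facet normal -0.643 -0.456 -0.615
outer loop
vertex -2.947 -2.449 0.935
vertex -2.427 -2.901 0.727
vertex -2.845 -3.069 1.288
endloop
endfacet
facet normal -0.480 0.373 0.794
outer loop
vertex -2.947 -2.449 0.935
vertex -2.845 -3.069 1.288
vertex -1.353 -2.139 1.753
endloop
endfacet
facet normal -0.643 -0.456 -0.616
outer loop
vertex -2.845 -3.069 1.288
vertex -2.427 -2.901 0.727
vertex -2.325 -3.52 1.079
endloop
endfacet
facet normal -0.012 -0.432 0.902
outer loop
vertex -2.845 -3.069 1.288
vertex -2.325 -3.52 1.079
vertex -1.353 -2.139 1.753
endloop
endfacet
facet normal -0.643 -0.456 -0.615
outer loop
vertex -2.325 -3.52 1.079
vertex -2.427 -2.901 0.727
vertex -1.907 -3.353 0.518
endloop
endfacet
facet normal 0.692 -0.645 0.324
outer loop
vertex -2.325 -3.52 1.079
vertex -1.907 -3.353 0.518
vertex -1.353 -2.139 1.753
endloop
endfacet

endsolid


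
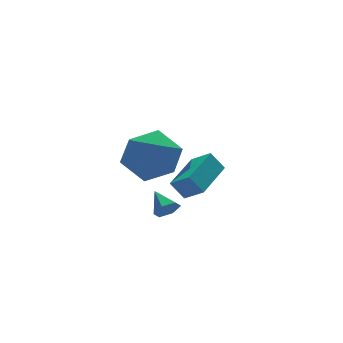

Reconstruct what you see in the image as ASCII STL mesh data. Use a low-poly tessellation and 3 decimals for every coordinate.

solid 
facet normal -0.764 0.486 0.425
outer loop
vertex -4.525 -0.663 0.902
vertex -4.122 -0.919 1.92
vertex -3.801 0.031 1.411
endloop
endfacet
facet normal -0.598 0.775 -0.207
outer loop
vertex -4.525 -0.663 0.902
vertex -3.801 0.031 1.411
vertex -3.697 -0.182 0.311
endloop
endfacet
facet normal -0.658 0.267 -0.704
outer loop
vertex -4.525 -0.663 0.902
vertex -3.697 -0.182 0.311
vertex -3.955 -1.264 0.141
endloop
endfacet
facet normal -0.862 -0.336 -0.380
outer loop
vertex -4.525 -0.663 0.902
vertex -3.955 -1.264 0.141
vertex -4.217 -1.719 1.136
endloop
endfacet
facet normal -0.927 -0.200 0.317
outer loop
vertex -4.525 -0.663 0.902
vertex -4.217 -1.719 1.136
vertex -4.122 -0.919 1.92
endloop
endfacet
facet normal 0.086 0.980 -0.182
outer loop
vertex -3.697 -0.182 0.311
vertex -3.801 0.031 1.411
vertex -2.783 -0.141 0.964
endloop
endfacet
facet normal -0.184 0.512 0.839
outer loop
vertex -3.801 0.031 1.411
vertex -4.122 -0.919 1.92
vertex -3.045 -0.596 1.959
endloop
endfacet
facet normal -0.448 -0.598 0.665
outer loop
vertex -4.122 -0.919 1.92
vertex -4.217 -1.719 1.136
vertex -3.303 -1.678 1.789
endloop
endfacet
facet normal -0.342 -0.817 -0.464
outer loop
vertex -4.217 -1.719 1.136
vertex -3.955 -1.264 0.141
vertex -3.199 -1.891 0.689
endloop
endfacet
facet normal -0.012 0.158 -0.987
outer loop
vertex -3.955 -1.264 0.141
vertex -3.697 -0.182 0.311
vertex -2.878 -0.941 0.18
endloop
endfacet
facet normal 0.862 0.336 0.380
outer loop
vertex -2.475 -1.197 1.198
vertex -2.783 -0.141 0.964
vertex -3.045 -0.596 1.959
endloop
endfacet
facet normal 0.658 -0.267 0.704
outer loop
vertex -2.475 -1.197 1.198
vertex -3.045 -0.596 1.959
vertex -3.303 -1.678 1.789
endloop
endfacet
facet normal 0.598 -0.775 0.207
outer loop
vertex -2.475 -1.197 1.198
vertex -3.303 -1.678 1.789
vertex -3.199 -1.891 0.689
endloop
endfacet
facet normal 0.764 -0.486 -0.425
outer loop
vertex -2.475 -1.197 1.198
vertex -3.199 -1.891 0.689
vertex -2.878 -0.941 0.18
endloop
endfacet
facet normal 0.927 0.200 -0.317
outer loop
vertex -2.475 -1.197 1.198
vertex -2.878 -0.941 0.18
vertex -2.783 -0.141 0.964
endloop
endfacet
facet normal 0.342 0.817 0.464
outer loop
vertex -3.045 -0.596 1.959
vertex -2.783 -0.141 0.964
vertex -3.801 0.031 1.411
endloop
endfacet
facet normal 0.012 -0.158 0.987
outer loop
vertex -3.303 -1.678 1.789
vertex -3.045 -0.596 1.959
vertex -4.122 -0.919 1.92
endloop
endfacet
facet normal -0.086 -0.980 0.182
outer loop
vertex -3.199 -1.891 0.689
vertex -3.303 -1.678 1.789
vertex -4.217 -1.719 1.136
endloop
endfacet
facet normal 0.184 -0.512 -0.839
outer loop
vertex -2.878 -0.941 0.18
vertex -3.199 -1.891 0.689
vertex -3.955 -1.264 0.141
endloop
endfacet
facet normal 0.448 0.598 -0.665
outer loop
vertex -2.783 -0.141 0.964
vertex -2.878 -0.941 0.18
vertex -3.697 -0.182 0.311
endloop
endfacet
facet normal -0.430 0.430 0.794
outer loop
vertex -0.652 1.468 -2.21
vertex 0.836 2.485 -1.954
vertex -1.031 2.17 -2.796
endloop
endfacet
facet normal -0.817 -0.559 -0.141
outer loop
vertex -0.656 1.795 -3.486
vertex -0.652 1.468 -2.21
vertex -1.031 2.17 -2.796
endloop
endfacet
facet normal -0.430 0.430 0.794
outer loop
vertex -1.031 2.17 -2.796
vertex 0.836 2.485 -1.954
vertex 0.457 3.187 -2.54
endloop
endfacet
facet normal -0.382 0.709 -0.593
outer loop
vertex 0.457 3.187 -2.54
vertex -0.656 1.795 -3.486
vertex -1.031 2.17 -2.796
endloop
endfacet
facet normal 0.382 -0.709 0.593
outer loop
vertex -0.652 1.468 -2.21
vertex 1.211 2.11 -2.644
vertex 0.836 2.485 -1.954
endloop
endfacet
facet normal -0.817 -0.559 -0.141
outer loop
vertex -0.277 1.093 -2.9
vertex -0.652 1.468 -2.21
vertex -0.656 1.795 -3.486
endloop
endfacet
facet normal 0.382 -0.709 0.593
outer loop
vertex -0.277 1.093 -2.9
vertex 1.211 2.11 -2.644
vertex -0.652 1.468 -2.21
endloop
endfacet
facet normal 0.817 0.559 0.141
outer loop
vertex 0.836 2.485 -1.954
vertex 1.211 2.11 -2.644
vertex 0.457 3.187 -2.54
endloop
endfacet
facet normal -0.382 0.709 -0.593
outer loop
vertex 0.832 2.812 -3.23
vertex -0.656 1.795 -3.486
vertex 0.457 3.187 -2.54
endloop
endfacet
facet normal 0.817 0.559 0.141
outer loop
vertex 0.457 3.187 -2.54
vertex 1.211 2.11 -2.644
vertex 0.832 2.812 -3.23
endloop
endfacet
facet normal 0.430 -0.430 -0.794
outer loop
vertex 0.832 2.812 -3.23
vertex -0.277 1.093 -2.9
vertex -0.656 1.795 -3.486
endloop
endfacet
facet normal 0.430 -0.430 -0.794
outer loop
vertex 1.211 2.11 -2.644
vertex -0.277 1.093 -2.9
vertex 0.832 2.812 -3.23
endloop
endfacet
facet normal -0.011 -0.896 -0.445
outer loop
vertex -1.533 0.903 -2.919
vertex -1.735 1.123 -3.357
vertex -1.21 1.087 -3.297
endloop
endfacet
facet normal 0.727 0.114 0.677
outer loop
vertex -1.533 0.903 -2.919
vertex -1.21 1.087 -3.297
vertex -1.725 2.037 -2.903
endloop
endfacet
facet normal -0.011 -0.896 -0.445
outer loop
vertex -1.21 1.087 -3.297
vertex -1.735 1.123 -3.357
vertex -1.412 1.307 -3.735
endloop
endfacet
facet normal 0.847 0.514 -0.132
outer loop
vertex -1.21 1.087 -3.297
vertex -1.412 1.307 -3.735
vertex -1.725 2.037 -2.903
endloop
endfacet
facet normal -0.011 -0.896 -0.445
outer loop
vertex -1.412 1.307 -3.735
vertex -1.735 1.123 -3.357
vertex -1.938 1.343 -3.795
endloop
endfacet
facet normal 0.124 0.769 -0.628
outer loop
vertex -1.412 1.307 -3.735
vertex -1.938 1.343 -3.795
vertex -1.725 2.037 -2.903
endloop
endfacet
facet normal -0.011 -0.896 -0.445
outer loop
vertex -1.938 1.343 -3.795
vertex -1.735 1.123 -3.357
vertex -2.261 1.159 -3.417
endloop
endfacet
facet normal -0.719 0.621 -0.312
outer loop
vertex -1.938 1.343 -3.795
vertex -2.261 1.159 -3.417
vertex -1.725 2.037 -2.903
endloop
endfacet
facet normal -0.011 -0.896 -0.445
outer loop
vertex -2.261 1.159 -3.417
vertex -1.735 1.123 -3.357
vertex -2.058 0.939 -2.979
endloop
endfacet
facet normal -0.838 0.220 0.499
outer loop
vertex -2.261 1.159 -3.417
vertex -2.058 0.939 -2.979
vertex -1.725 2.037 -2.903
endloop
endfacet
facet normal -0.011 -0.896 -0.445
outer loop
vertex -2.058 0.939 -2.979
vertex -1.735 1.123 -3.357
vertex -1.533 0.903 -2.919
endloop
endfacet
facet normal -0.116 -0.034 0.993
outer loop
vertex -2.058 0.939 -2.979
vertex -1.533 0.903 -2.919
vertex -1.725 2.037 -2.903
endloop
endfacet

endsolid


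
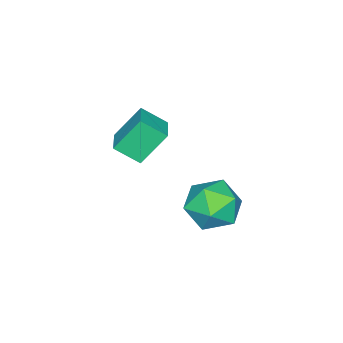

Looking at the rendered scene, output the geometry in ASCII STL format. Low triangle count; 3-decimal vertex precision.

solid 
facet normal -0.817 -0.533 -0.221
outer loop
vertex -1.125 0.129 2.378
vertex -1.455 0.875 1.799
vertex -0.482 -0.415 1.31
endloop
endfacet
facet normal 0.331 -0.745 0.579
outer loop
vertex 0.375 0.145 1.541
vertex -1.125 0.129 2.378
vertex -0.482 -0.415 1.31
endloop
endfacet
facet normal -0.817 -0.533 -0.220
outer loop
vertex -0.482 -0.415 1.31
vertex -1.455 0.875 1.799
vertex -0.813 0.331 0.731
endloop
endfacet
facet normal 0.473 -0.400 -0.785
outer loop
vertex -0.813 0.331 0.731
vertex 0.375 0.145 1.541
vertex -0.482 -0.415 1.31
endloop
endfacet
facet normal -0.473 0.400 0.785
outer loop
vertex -1.125 0.129 2.378
vertex -0.598 1.435 2.03
vertex -1.455 0.875 1.799
endloop
endfacet
facet normal 0.331 -0.746 0.579
outer loop
vertex -0.267 0.689 2.609
vertex -1.125 0.129 2.378
vertex 0.375 0.145 1.541
endloop
endfacet
facet normal -0.472 0.400 0.785
outer loop
vertex -0.267 0.689 2.609
vertex -0.598 1.435 2.03
vertex -1.125 0.129 2.378
endloop
endfacet
facet normal -0.331 0.745 -0.579
outer loop
vertex -1.455 0.875 1.799
vertex -0.598 1.435 2.03
vertex -0.813 0.331 0.731
endloop
endfacet
facet normal 0.473 -0.400 -0.785
outer loop
vertex 0.045 0.891 0.962
vertex 0.375 0.145 1.541
vertex -0.813 0.331 0.731
endloop
endfacet
facet normal -0.331 0.745 -0.579
outer loop
vertex -0.813 0.331 0.731
vertex -0.598 1.435 2.03
vertex 0.045 0.891 0.962
endloop
endfacet
facet normal 0.817 0.532 0.220
outer loop
vertex 0.045 0.891 0.962
vertex -0.267 0.689 2.609
vertex 0.375 0.145 1.541
endloop
endfacet
facet normal 0.817 0.533 0.220
outer loop
vertex -0.598 1.435 2.03
vertex -0.267 0.689 2.609
vertex 0.045 0.891 0.962
endloop
endfacet
facet normal -0.670 0.548 0.501
outer loop
vertex -0.263 4.211 0.566
vertex -0.195 3.613 1.31
vertex 0.384 4.373 1.253
endloop
endfacet
facet normal -0.294 0.954 0.052
outer loop
vertex -0.263 4.211 0.566
vertex 0.384 4.373 1.253
vertex 0.621 4.496 0.334
endloop
endfacet
facet normal -0.384 0.696 -0.607
outer loop
vertex -0.263 4.211 0.566
vertex 0.621 4.496 0.334
vertex 0.189 3.812 -0.177
endloop
endfacet
facet normal -0.815 0.129 -0.565
outer loop
vertex -0.263 4.211 0.566
vertex 0.189 3.812 -0.177
vertex -0.315 3.266 0.426
endloop
endfacet
facet normal -0.992 0.037 0.120
outer loop
vertex -0.263 4.211 0.566
vertex -0.315 3.266 0.426
vertex -0.195 3.613 1.31
endloop
endfacet
facet normal 0.396 0.891 0.221
outer loop
vertex 0.621 4.496 0.334
vertex 0.384 4.373 1.253
vertex 1.235 4.074 0.934
endloop
endfacet
facet normal -0.211 0.232 0.949
outer loop
vertex 0.384 4.373 1.253
vertex -0.195 3.613 1.31
vertex 0.731 3.528 1.537
endloop
endfacet
facet normal -0.733 -0.594 0.332
outer loop
vertex -0.195 3.613 1.31
vertex -0.315 3.266 0.426
vertex 0.299 2.844 1.026
endloop
endfacet
facet normal -0.447 -0.444 -0.776
outer loop
vertex -0.315 3.266 0.426
vertex 0.189 3.812 -0.177
vertex 0.536 2.967 0.107
endloop
endfacet
facet normal 0.250 0.473 -0.845
outer loop
vertex 0.189 3.812 -0.177
vertex 0.621 4.496 0.334
vertex 1.115 3.727 0.05
endloop
endfacet
facet normal 0.815 -0.129 0.565
outer loop
vertex 1.183 3.129 0.794
vertex 1.235 4.074 0.934
vertex 0.731 3.528 1.537
endloop
endfacet
facet normal 0.384 -0.696 0.607
outer loop
vertex 1.183 3.129 0.794
vertex 0.731 3.528 1.537
vertex 0.299 2.844 1.026
endloop
endfacet
facet normal 0.294 -0.954 -0.052
outer loop
vertex 1.183 3.129 0.794
vertex 0.299 2.844 1.026
vertex 0.536 2.967 0.107
endloop
endfacet
facet normal 0.670 -0.548 -0.501
outer loop
vertex 1.183 3.129 0.794
vertex 0.536 2.967 0.107
vertex 1.115 3.727 0.05
endloop
endfacet
facet normal 0.992 -0.037 -0.120
outer loop
vertex 1.183 3.129 0.794
vertex 1.115 3.727 0.05
vertex 1.235 4.074 0.934
endloop
endfacet
facet normal 0.447 0.444 0.776
outer loop
vertex 0.731 3.528 1.537
vertex 1.235 4.074 0.934
vertex 0.384 4.373 1.253
endloop
endfacet
facet normal -0.250 -0.473 0.845
outer loop
vertex 0.299 2.844 1.026
vertex 0.731 3.528 1.537
vertex -0.195 3.613 1.31
endloop
endfacet
facet normal -0.396 -0.891 -0.221
outer loop
vertex 0.536 2.967 0.107
vertex 0.299 2.844 1.026
vertex -0.315 3.266 0.426
endloop
endfacet
facet normal 0.211 -0.232 -0.949
outer loop
vertex 1.115 3.727 0.05
vertex 0.536 2.967 0.107
vertex 0.189 3.812 -0.177
endloop
endfacet
facet normal 0.733 0.594 -0.332
outer loop
vertex 1.235 4.074 0.934
vertex 1.115 3.727 0.05
vertex 0.621 4.496 0.334
endloop
endfacet

endsolid


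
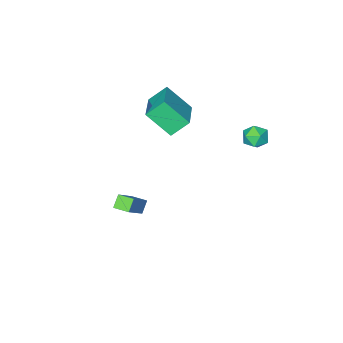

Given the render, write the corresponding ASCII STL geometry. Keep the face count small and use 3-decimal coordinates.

solid 
facet normal -0.270 0.318 0.909
outer loop
vertex -1.88 4.124 3.42
vertex -1.355 3.707 3.722
vertex -1.206 4.4 3.524
endloop
endfacet
facet normal -0.399 0.818 0.415
outer loop
vertex -1.88 4.124 3.42
vertex -1.206 4.4 3.524
vertex -1.569 4.54 2.899
endloop
endfacet
facet normal -0.839 0.539 -0.071
outer loop
vertex -1.88 4.124 3.42
vertex -1.569 4.54 2.899
vertex -1.942 3.934 2.711
endloop
endfacet
facet normal -0.984 -0.132 0.121
outer loop
vertex -1.88 4.124 3.42
vertex -1.942 3.934 2.711
vertex -1.81 3.419 3.22
endloop
endfacet
facet normal -0.632 -0.269 0.727
outer loop
vertex -1.88 4.124 3.42
vertex -1.81 3.419 3.22
vertex -1.355 3.707 3.722
endloop
endfacet
facet normal 0.217 0.972 0.091
outer loop
vertex -1.569 4.54 2.899
vertex -1.206 4.4 3.524
vertex -0.85 4.381 2.88
endloop
endfacet
facet normal 0.425 0.163 0.890
outer loop
vertex -1.206 4.4 3.524
vertex -1.355 3.707 3.722
vertex -0.718 3.866 3.389
endloop
endfacet
facet normal -0.158 -0.788 0.595
outer loop
vertex -1.355 3.707 3.722
vertex -1.81 3.419 3.22
vertex -1.091 3.26 3.201
endloop
endfacet
facet normal -0.728 -0.567 -0.385
outer loop
vertex -1.81 3.419 3.22
vertex -1.942 3.934 2.711
vertex -1.454 3.4 2.576
endloop
endfacet
facet normal -0.494 0.520 -0.697
outer loop
vertex -1.942 3.934 2.711
vertex -1.569 4.54 2.899
vertex -1.305 4.093 2.378
endloop
endfacet
facet normal 0.984 0.132 -0.121
outer loop
vertex -0.78 3.676 2.68
vertex -0.85 4.381 2.88
vertex -0.718 3.866 3.389
endloop
endfacet
facet normal 0.839 -0.539 0.071
outer loop
vertex -0.78 3.676 2.68
vertex -0.718 3.866 3.389
vertex -1.091 3.26 3.201
endloop
endfacet
facet normal 0.399 -0.818 -0.415
outer loop
vertex -0.78 3.676 2.68
vertex -1.091 3.26 3.201
vertex -1.454 3.4 2.576
endloop
endfacet
facet normal 0.270 -0.318 -0.909
outer loop
vertex -0.78 3.676 2.68
vertex -1.454 3.4 2.576
vertex -1.305 4.093 2.378
endloop
endfacet
facet normal 0.632 0.269 -0.727
outer loop
vertex -0.78 3.676 2.68
vertex -1.305 4.093 2.378
vertex -0.85 4.381 2.88
endloop
endfacet
facet normal 0.728 0.567 0.385
outer loop
vertex -0.718 3.866 3.389
vertex -0.85 4.381 2.88
vertex -1.206 4.4 3.524
endloop
endfacet
facet normal 0.494 -0.520 0.697
outer loop
vertex -1.091 3.26 3.201
vertex -0.718 3.866 3.389
vertex -1.355 3.707 3.722
endloop
endfacet
facet normal -0.217 -0.972 -0.091
outer loop
vertex -1.454 3.4 2.576
vertex -1.091 3.26 3.201
vertex -1.81 3.419 3.22
endloop
endfacet
facet normal -0.425 -0.163 -0.890
outer loop
vertex -1.305 4.093 2.378
vertex -1.454 3.4 2.576
vertex -1.942 3.934 2.711
endloop
endfacet
facet normal 0.158 0.788 -0.595
outer loop
vertex -0.85 4.381 2.88
vertex -1.305 4.093 2.378
vertex -1.569 4.54 2.899
endloop
endfacet
facet normal -0.633 -0.331 -0.699
outer loop
vertex 1.965 -1.688 -3.951
vertex 1.578 -0.931 -3.959
vertex 2.472 -1.435 -4.53
endloop
endfacet
facet normal 0.455 -0.890 0.009
outer loop
vertex 3.822 -0.729 -3.041
vertex 1.965 -1.688 -3.951
vertex 2.472 -1.435 -4.53
endloop
endfacet
facet normal -0.633 -0.331 -0.699
outer loop
vertex 2.472 -1.435 -4.53
vertex 1.578 -0.931 -3.959
vertex 2.085 -0.678 -4.538
endloop
endfacet
facet normal 0.625 0.312 -0.715
outer loop
vertex 2.085 -0.678 -4.538
vertex 3.822 -0.729 -3.041
vertex 2.472 -1.435 -4.53
endloop
endfacet
facet normal -0.625 -0.312 0.715
outer loop
vertex 1.965 -1.688 -3.951
vertex 2.928 -0.225 -2.47
vertex 1.578 -0.931 -3.959
endloop
endfacet
facet normal 0.455 -0.890 0.009
outer loop
vertex 3.315 -0.982 -2.462
vertex 1.965 -1.688 -3.951
vertex 3.822 -0.729 -3.041
endloop
endfacet
facet normal -0.625 -0.312 0.715
outer loop
vertex 3.315 -0.982 -2.462
vertex 2.928 -0.225 -2.47
vertex 1.965 -1.688 -3.951
endloop
endfacet
facet normal -0.455 0.890 -0.009
outer loop
vertex 1.578 -0.931 -3.959
vertex 2.928 -0.225 -2.47
vertex 2.085 -0.678 -4.538
endloop
endfacet
facet normal 0.625 0.312 -0.715
outer loop
vertex 3.435 0.028 -3.049
vertex 3.822 -0.729 -3.041
vertex 2.085 -0.678 -4.538
endloop
endfacet
facet normal -0.455 0.890 -0.009
outer loop
vertex 2.085 -0.678 -4.538
vertex 2.928 -0.225 -2.47
vertex 3.435 0.028 -3.049
endloop
endfacet
facet normal 0.633 0.331 0.699
outer loop
vertex 3.435 0.028 -3.049
vertex 3.315 -0.982 -2.462
vertex 3.822 -0.729 -3.041
endloop
endfacet
facet normal 0.633 0.331 0.699
outer loop
vertex 2.928 -0.225 -2.47
vertex 3.315 -0.982 -2.462
vertex 3.435 0.028 -3.049
endloop
endfacet
facet normal -0.666 0.332 0.668
outer loop
vertex -1.195 -2.848 2.372
vertex 0.164 -1.302 2.957
vertex -1.916 -1.733 1.099
endloop
endfacet
facet normal -0.635 -0.723 -0.273
outer loop
vertex -1.064 -2.158 0.243
vertex -1.195 -2.848 2.372
vertex -1.916 -1.733 1.099
endloop
endfacet
facet normal -0.666 0.333 0.668
outer loop
vertex -1.916 -1.733 1.099
vertex 0.164 -1.302 2.957
vertex -0.557 -0.186 1.683
endloop
endfacet
facet normal -0.393 0.606 -0.692
outer loop
vertex -0.557 -0.186 1.683
vertex -1.064 -2.158 0.243
vertex -1.916 -1.733 1.099
endloop
endfacet
facet normal 0.392 -0.607 0.692
outer loop
vertex -1.195 -2.848 2.372
vertex 1.016 -1.727 2.101
vertex 0.164 -1.302 2.957
endloop
endfacet
facet normal -0.635 -0.722 -0.273
outer loop
vertex -0.343 -3.274 1.517
vertex -1.195 -2.848 2.372
vertex -1.064 -2.158 0.243
endloop
endfacet
facet normal 0.392 -0.606 0.692
outer loop
vertex -0.343 -3.274 1.517
vertex 1.016 -1.727 2.101
vertex -1.195 -2.848 2.372
endloop
endfacet
facet normal 0.635 0.722 0.273
outer loop
vertex 0.164 -1.302 2.957
vertex 1.016 -1.727 2.101
vertex -0.557 -0.186 1.683
endloop
endfacet
facet normal -0.392 0.606 -0.692
outer loop
vertex 0.295 -0.612 0.828
vertex -1.064 -2.158 0.243
vertex -0.557 -0.186 1.683
endloop
endfacet
facet normal 0.635 0.722 0.273
outer loop
vertex -0.557 -0.186 1.683
vertex 1.016 -1.727 2.101
vertex 0.295 -0.612 0.828
endloop
endfacet
facet normal 0.666 -0.332 -0.668
outer loop
vertex 0.295 -0.612 0.828
vertex -0.343 -3.274 1.517
vertex -1.064 -2.158 0.243
endloop
endfacet
facet normal 0.666 -0.332 -0.668
outer loop
vertex 1.016 -1.727 2.101
vertex -0.343 -3.274 1.517
vertex 0.295 -0.612 0.828
endloop
endfacet

endsolid


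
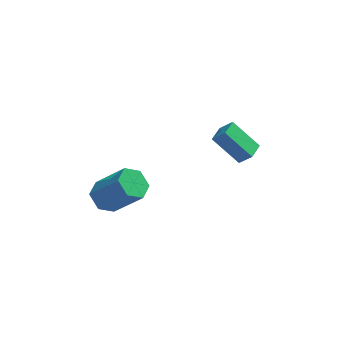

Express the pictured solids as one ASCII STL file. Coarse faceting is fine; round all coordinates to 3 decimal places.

solid 
facet normal -0.646 0.232 -0.727
outer loop
vertex 2.18 3.29 3.553
vertex 2.483 4.105 3.544
vertex 3.294 2.863 2.427
endloop
endfacet
facet normal -0.349 -0.937 0.010
outer loop
vertex 3.817 2.675 3.016
vertex 2.18 3.29 3.553
vertex 3.294 2.863 2.427
endloop
endfacet
facet normal -0.646 0.232 -0.727
outer loop
vertex 3.294 2.863 2.427
vertex 2.483 4.105 3.544
vertex 3.597 3.679 2.418
endloop
endfacet
facet normal 0.679 -0.260 -0.686
outer loop
vertex 3.597 3.679 2.418
vertex 3.817 2.675 3.016
vertex 3.294 2.863 2.427
endloop
endfacet
facet normal -0.679 0.260 0.686
outer loop
vertex 2.18 3.29 3.553
vertex 3.006 3.917 4.133
vertex 2.483 4.105 3.544
endloop
endfacet
facet normal -0.349 -0.937 0.009
outer loop
vertex 2.703 3.101 4.142
vertex 2.18 3.29 3.553
vertex 3.817 2.675 3.016
endloop
endfacet
facet normal -0.679 0.260 0.686
outer loop
vertex 2.703 3.101 4.142
vertex 3.006 3.917 4.133
vertex 2.18 3.29 3.553
endloop
endfacet
facet normal 0.348 0.937 -0.010
outer loop
vertex 2.483 4.105 3.544
vertex 3.006 3.917 4.133
vertex 3.597 3.679 2.418
endloop
endfacet
facet normal 0.679 -0.260 -0.686
outer loop
vertex 4.12 3.49 3.007
vertex 3.817 2.675 3.016
vertex 3.597 3.679 2.418
endloop
endfacet
facet normal 0.349 0.937 -0.010
outer loop
vertex 3.597 3.679 2.418
vertex 3.006 3.917 4.133
vertex 4.12 3.49 3.007
endloop
endfacet
facet normal 0.646 -0.232 0.727
outer loop
vertex 4.12 3.49 3.007
vertex 2.703 3.101 4.142
vertex 3.817 2.675 3.016
endloop
endfacet
facet normal 0.646 -0.232 0.727
outer loop
vertex 3.006 3.917 4.133
vertex 2.703 3.101 4.142
vertex 4.12 3.49 3.007
endloop
endfacet
facet normal -0.632 0.246 -0.735
outer loop
vertex -1.566 -0.379 2.188
vertex -1.945 0.087 2.67
vertex -1.356 0.359 2.255
endloop
endfacet
facet normal 0.726 -0.145 -0.673
outer loop
vertex -1.566 -0.379 2.188
vertex -1.356 0.359 2.255
vertex -0.396 -0.833 3.548
endloop
endfacet
facet normal 0.726 -0.145 -0.673
outer loop
vertex -0.396 -0.833 3.548
vertex -1.356 0.359 2.255
vertex -0.187 -0.095 3.614
endloop
endfacet
facet normal 0.633 -0.245 0.734
outer loop
vertex -0.396 -0.833 3.548
vertex -0.187 -0.095 3.614
vertex -0.775 -0.367 4.03
endloop
endfacet
facet normal -0.632 0.246 -0.735
outer loop
vertex -1.356 0.359 2.255
vertex -1.945 0.087 2.67
vertex -1.735 0.825 2.737
endloop
endfacet
facet normal 0.598 0.757 -0.262
outer loop
vertex -1.356 0.359 2.255
vertex -1.735 0.825 2.737
vertex -0.187 -0.095 3.614
endloop
endfacet
facet normal 0.598 0.757 -0.262
outer loop
vertex -0.187 -0.095 3.614
vertex -1.735 0.825 2.737
vertex -0.566 0.371 4.096
endloop
endfacet
facet normal 0.633 -0.245 0.734
outer loop
vertex -0.187 -0.095 3.614
vertex -0.566 0.371 4.096
vertex -0.775 -0.367 4.03
endloop
endfacet
facet normal -0.632 0.246 -0.735
outer loop
vertex -1.735 0.825 2.737
vertex -1.945 0.087 2.67
vertex -2.324 0.553 3.152
endloop
endfacet
facet normal -0.127 0.903 0.411
outer loop
vertex -1.735 0.825 2.737
vertex -2.324 0.553 3.152
vertex -0.566 0.371 4.096
endloop
endfacet
facet normal -0.127 0.903 0.411
outer loop
vertex -0.566 0.371 4.096
vertex -2.324 0.553 3.152
vertex -1.154 0.099 4.512
endloop
endfacet
facet normal 0.633 -0.245 0.734
outer loop
vertex -0.566 0.371 4.096
vertex -1.154 0.099 4.512
vertex -0.775 -0.367 4.03
endloop
endfacet
facet normal -0.633 0.245 -0.734
outer loop
vertex -2.324 0.553 3.152
vertex -1.945 0.087 2.67
vertex -2.533 -0.185 3.086
endloop
endfacet
facet normal -0.726 0.145 0.673
outer loop
vertex -2.324 0.553 3.152
vertex -2.533 -0.185 3.086
vertex -1.154 0.099 4.512
endloop
endfacet
facet normal -0.726 0.145 0.673
outer loop
vertex -1.154 0.099 4.512
vertex -2.533 -0.185 3.086
vertex -1.364 -0.639 4.445
endloop
endfacet
facet normal 0.632 -0.246 0.735
outer loop
vertex -1.154 0.099 4.512
vertex -1.364 -0.639 4.445
vertex -0.775 -0.367 4.03
endloop
endfacet
facet normal -0.633 0.245 -0.734
outer loop
vertex -2.533 -0.185 3.086
vertex -1.945 0.087 2.67
vertex -2.154 -0.651 2.604
endloop
endfacet
facet normal -0.598 -0.757 0.262
outer loop
vertex -2.533 -0.185 3.086
vertex -2.154 -0.651 2.604
vertex -1.364 -0.639 4.445
endloop
endfacet
facet normal -0.598 -0.757 0.262
outer loop
vertex -1.364 -0.639 4.445
vertex -2.154 -0.651 2.604
vertex -0.985 -1.105 3.963
endloop
endfacet
facet normal 0.632 -0.246 0.735
outer loop
vertex -1.364 -0.639 4.445
vertex -0.985 -1.105 3.963
vertex -0.775 -0.367 4.03
endloop
endfacet
facet normal -0.633 0.245 -0.734
outer loop
vertex -2.154 -0.651 2.604
vertex -1.945 0.087 2.67
vertex -1.566 -0.379 2.188
endloop
endfacet
facet normal 0.127 -0.903 -0.411
outer loop
vertex -2.154 -0.651 2.604
vertex -1.566 -0.379 2.188
vertex -0.985 -1.105 3.963
endloop
endfacet
facet normal 0.127 -0.903 -0.411
outer loop
vertex -0.985 -1.105 3.963
vertex -1.566 -0.379 2.188
vertex -0.396 -0.833 3.548
endloop
endfacet
facet normal 0.632 -0.246 0.735
outer loop
vertex -0.985 -1.105 3.963
vertex -0.396 -0.833 3.548
vertex -0.775 -0.367 4.03
endloop
endfacet

endsolid


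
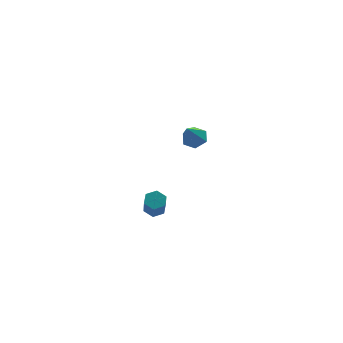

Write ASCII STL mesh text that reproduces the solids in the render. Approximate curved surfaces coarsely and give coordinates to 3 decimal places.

solid 
facet normal 0.156 0.485 -0.861
outer loop
vertex -1.934 -2.509 -2.639
vertex -2.446 -2.499 -2.726
vertex -2.22 -2.11 -2.466
endloop
endfacet
facet normal 0.821 0.421 0.386
outer loop
vertex -1.934 -2.509 -2.639
vertex -2.22 -2.11 -2.466
vertex -2.121 -3.09 -1.606
endloop
endfacet
facet normal 0.820 0.422 0.386
outer loop
vertex -2.121 -3.09 -1.606
vertex -2.22 -2.11 -2.466
vertex -2.407 -2.692 -1.433
endloop
endfacet
facet normal -0.156 -0.486 0.860
outer loop
vertex -2.121 -3.09 -1.606
vertex -2.407 -2.692 -1.433
vertex -2.634 -3.081 -1.694
endloop
endfacet
facet normal 0.156 0.484 -0.861
outer loop
vertex -2.22 -2.11 -2.466
vertex -2.446 -2.499 -2.726
vertex -2.732 -2.101 -2.554
endloop
endfacet
facet normal -0.067 0.874 0.480
outer loop
vertex -2.22 -2.11 -2.466
vertex -2.732 -2.101 -2.554
vertex -2.407 -2.692 -1.433
endloop
endfacet
facet normal -0.065 0.875 0.480
outer loop
vertex -2.407 -2.692 -1.433
vertex -2.732 -2.101 -2.554
vertex -2.919 -2.682 -1.521
endloop
endfacet
facet normal -0.157 -0.485 0.860
outer loop
vertex -2.407 -2.692 -1.433
vertex -2.919 -2.682 -1.521
vertex -2.634 -3.081 -1.694
endloop
endfacet
facet normal 0.156 0.484 -0.861
outer loop
vertex -2.732 -2.101 -2.554
vertex -2.446 -2.499 -2.726
vertex -2.959 -2.49 -2.814
endloop
endfacet
facet normal -0.886 0.454 0.095
outer loop
vertex -2.732 -2.101 -2.554
vertex -2.959 -2.49 -2.814
vertex -2.919 -2.682 -1.521
endloop
endfacet
facet normal -0.886 0.454 0.095
outer loop
vertex -2.919 -2.682 -1.521
vertex -2.959 -2.49 -2.814
vertex -3.146 -3.071 -1.781
endloop
endfacet
facet normal -0.156 -0.484 0.861
outer loop
vertex -2.919 -2.682 -1.521
vertex -3.146 -3.071 -1.781
vertex -2.634 -3.081 -1.694
endloop
endfacet
facet normal 0.156 0.486 -0.860
outer loop
vertex -2.959 -2.49 -2.814
vertex -2.446 -2.499 -2.726
vertex -2.673 -2.888 -2.987
endloop
endfacet
facet normal -0.820 -0.422 -0.386
outer loop
vertex -2.959 -2.49 -2.814
vertex -2.673 -2.888 -2.987
vertex -3.146 -3.071 -1.781
endloop
endfacet
facet normal -0.821 -0.421 -0.386
outer loop
vertex -3.146 -3.071 -1.781
vertex -2.673 -2.888 -2.987
vertex -2.86 -3.47 -1.954
endloop
endfacet
facet normal -0.156 -0.485 0.861
outer loop
vertex -3.146 -3.071 -1.781
vertex -2.86 -3.47 -1.954
vertex -2.634 -3.081 -1.694
endloop
endfacet
facet normal 0.157 0.485 -0.860
outer loop
vertex -2.673 -2.888 -2.987
vertex -2.446 -2.499 -2.726
vertex -2.161 -2.898 -2.899
endloop
endfacet
facet normal 0.066 -0.874 -0.481
outer loop
vertex -2.673 -2.888 -2.987
vertex -2.161 -2.898 -2.899
vertex -2.86 -3.47 -1.954
endloop
endfacet
facet normal 0.067 -0.875 -0.480
outer loop
vertex -2.86 -3.47 -1.954
vertex -2.161 -2.898 -2.899
vertex -2.348 -3.479 -1.866
endloop
endfacet
facet normal -0.156 -0.484 0.861
outer loop
vertex -2.86 -3.47 -1.954
vertex -2.348 -3.479 -1.866
vertex -2.634 -3.081 -1.694
endloop
endfacet
facet normal 0.156 0.484 -0.861
outer loop
vertex -2.161 -2.898 -2.899
vertex -2.446 -2.499 -2.726
vertex -1.934 -2.509 -2.639
endloop
endfacet
facet normal 0.886 -0.454 -0.095
outer loop
vertex -2.161 -2.898 -2.899
vertex -1.934 -2.509 -2.639
vertex -2.348 -3.479 -1.866
endloop
endfacet
facet normal 0.886 -0.454 -0.095
outer loop
vertex -2.348 -3.479 -1.866
vertex -1.934 -2.509 -2.639
vertex -2.121 -3.09 -1.606
endloop
endfacet
facet normal -0.156 -0.484 0.861
outer loop
vertex -2.348 -3.479 -1.866
vertex -2.121 -3.09 -1.606
vertex -2.634 -3.081 -1.694
endloop
endfacet
facet normal 0.429 0.348 -0.834
outer loop
vertex 2.416 3.591 -3.281
vertex 1.832 3.575 -3.588
vertex 2.02 4.119 -3.264
endloop
endfacet
facet normal 0.465 0.323 0.824
outer loop
vertex 2.416 3.591 -3.281
vertex 2.02 4.119 -3.264
vertex 1.228 3.085 -2.412
endloop
endfacet
facet normal 0.429 0.348 -0.834
outer loop
vertex 2.02 4.119 -3.264
vertex 1.832 3.575 -3.588
vertex 1.436 4.103 -3.571
endloop
endfacet
facet normal -0.330 0.738 0.589
outer loop
vertex 2.02 4.119 -3.264
vertex 1.436 4.103 -3.571
vertex 1.228 3.085 -2.412
endloop
endfacet
facet normal 0.429 0.349 -0.833
outer loop
vertex 1.436 4.103 -3.571
vertex 1.832 3.575 -3.588
vertex 1.248 3.56 -3.895
endloop
endfacet
facet normal -0.956 0.284 0.078
outer loop
vertex 1.436 4.103 -3.571
vertex 1.248 3.56 -3.895
vertex 1.228 3.085 -2.412
endloop
endfacet
facet normal 0.429 0.347 -0.834
outer loop
vertex 1.248 3.56 -3.895
vertex 1.832 3.575 -3.588
vertex 1.644 3.032 -3.911
endloop
endfacet
facet normal -0.787 -0.584 -0.198
outer loop
vertex 1.248 3.56 -3.895
vertex 1.644 3.032 -3.911
vertex 1.228 3.085 -2.412
endloop
endfacet
facet normal 0.429 0.348 -0.834
outer loop
vertex 1.644 3.032 -3.911
vertex 1.832 3.575 -3.588
vertex 2.228 3.048 -3.604
endloop
endfacet
facet normal 0.008 -0.999 0.037
outer loop
vertex 1.644 3.032 -3.911
vertex 2.228 3.048 -3.604
vertex 1.228 3.085 -2.412
endloop
endfacet
facet normal 0.429 0.348 -0.834
outer loop
vertex 2.228 3.048 -3.604
vertex 1.832 3.575 -3.588
vertex 2.416 3.591 -3.281
endloop
endfacet
facet normal 0.634 -0.546 0.548
outer loop
vertex 2.228 3.048 -3.604
vertex 2.416 3.591 -3.281
vertex 1.228 3.085 -2.412
endloop
endfacet

endsolid


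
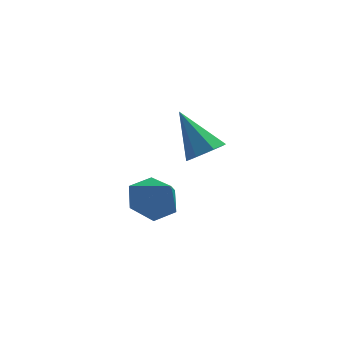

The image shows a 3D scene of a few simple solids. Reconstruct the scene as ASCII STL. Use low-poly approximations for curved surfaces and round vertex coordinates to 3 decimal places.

solid 
facet normal 0.461 -0.485 -0.743
outer loop
vertex 2.457 0.927 3.123
vertex 1.841 0.966 2.715
vertex 2.402 1.447 2.749
endloop
endfacet
facet normal 0.677 0.475 0.561
outer loop
vertex 2.457 0.927 3.123
vertex 2.402 1.447 2.749
vertex 0.979 1.874 4.105
endloop
endfacet
facet normal 0.461 -0.485 -0.743
outer loop
vertex 2.402 1.447 2.749
vertex 1.841 0.966 2.715
vertex 1.924 1.604 2.35
endloop
endfacet
facet normal 0.301 0.954 0.015
outer loop
vertex 2.402 1.447 2.749
vertex 1.924 1.604 2.35
vertex 0.979 1.874 4.105
endloop
endfacet
facet normal 0.460 -0.485 -0.744
outer loop
vertex 1.924 1.604 2.35
vertex 1.841 0.966 2.715
vertex 1.383 1.281 2.226
endloop
endfacet
facet normal -0.418 0.837 -0.354
outer loop
vertex 1.924 1.604 2.35
vertex 1.383 1.281 2.226
vertex 0.979 1.874 4.105
endloop
endfacet
facet normal 0.460 -0.485 -0.744
outer loop
vertex 1.383 1.281 2.226
vertex 1.841 0.966 2.715
vertex 1.187 0.721 2.47
endloop
endfacet
facet normal -0.940 0.212 -0.269
outer loop
vertex 1.383 1.281 2.226
vertex 1.187 0.721 2.47
vertex 0.979 1.874 4.105
endloop
endfacet
facet normal 0.460 -0.486 -0.743
outer loop
vertex 1.187 0.721 2.47
vertex 1.841 0.966 2.715
vertex 1.482 0.345 2.899
endloop
endfacet
facet normal -0.870 -0.448 0.205
outer loop
vertex 1.187 0.721 2.47
vertex 1.482 0.345 2.899
vertex 0.979 1.874 4.105
endloop
endfacet
facet normal 0.460 -0.486 -0.743
outer loop
vertex 1.482 0.345 2.899
vertex 1.841 0.966 2.715
vertex 2.048 0.437 3.189
endloop
endfacet
facet normal -0.261 -0.649 0.715
outer loop
vertex 1.482 0.345 2.899
vertex 2.048 0.437 3.189
vertex 0.979 1.874 4.105
endloop
endfacet
facet normal 0.461 -0.485 -0.743
outer loop
vertex 2.048 0.437 3.189
vertex 1.841 0.966 2.715
vertex 2.457 0.927 3.123
endloop
endfacet
facet normal 0.427 -0.239 0.872
outer loop
vertex 2.048 0.437 3.189
vertex 2.457 0.927 3.123
vertex 0.979 1.874 4.105
endloop
endfacet
facet normal -0.389 0.533 -0.751
outer loop
vertex 0.87 3.669 -0.813
vertex 0.104 3.059 -0.849
vertex 0.073 3.85 -0.271
endloop
endfacet
facet normal 0.566 0.472 0.675
outer loop
vertex 0.87 3.669 -0.813
vertex 0.073 3.85 -0.271
vertex 0.716 2.221 0.329
endloop
endfacet
facet normal -0.390 0.533 -0.751
outer loop
vertex 0.073 3.85 -0.271
vertex 0.104 3.059 -0.849
vertex -0.692 3.239 -0.307
endloop
endfacet
facet normal -0.243 0.249 0.937
outer loop
vertex 0.073 3.85 -0.271
vertex -0.692 3.239 -0.307
vertex 0.716 2.221 0.329
endloop
endfacet
facet normal -0.390 0.534 -0.750
outer loop
vertex -0.692 3.239 -0.307
vertex 0.104 3.059 -0.849
vertex -0.662 2.448 -0.885
endloop
endfacet
facet normal -0.624 -0.476 0.619
outer loop
vertex -0.692 3.239 -0.307
vertex -0.662 2.448 -0.885
vertex 0.716 2.221 0.329
endloop
endfacet
facet normal -0.390 0.533 -0.751
outer loop
vertex -0.662 2.448 -0.885
vertex 0.104 3.059 -0.849
vertex 0.135 2.268 -1.427
endloop
endfacet
facet normal -0.195 -0.980 0.038
outer loop
vertex -0.662 2.448 -0.885
vertex 0.135 2.268 -1.427
vertex 0.716 2.221 0.329
endloop
endfacet
facet normal -0.389 0.533 -0.751
outer loop
vertex 0.135 2.268 -1.427
vertex 0.104 3.059 -0.849
vertex 0.901 2.878 -1.391
endloop
endfacet
facet normal 0.614 -0.757 -0.223
outer loop
vertex 0.135 2.268 -1.427
vertex 0.901 2.878 -1.391
vertex 0.716 2.221 0.329
endloop
endfacet
facet normal -0.389 0.533 -0.751
outer loop
vertex 0.901 2.878 -1.391
vertex 0.104 3.059 -0.849
vertex 0.87 3.669 -0.813
endloop
endfacet
facet normal 0.995 -0.031 0.095
outer loop
vertex 0.901 2.878 -1.391
vertex 0.87 3.669 -0.813
vertex 0.716 2.221 0.329
endloop
endfacet

endsolid
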